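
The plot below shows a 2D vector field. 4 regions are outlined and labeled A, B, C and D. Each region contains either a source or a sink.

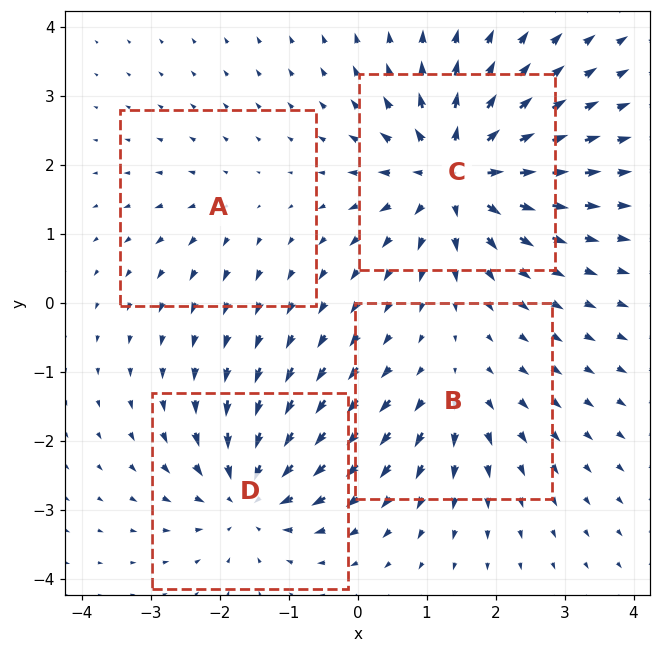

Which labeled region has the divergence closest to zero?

Divergence at each region's feature centre — A: about +2, B: about +4, C: about +8, D: about -6. Region A is closest to zero.

A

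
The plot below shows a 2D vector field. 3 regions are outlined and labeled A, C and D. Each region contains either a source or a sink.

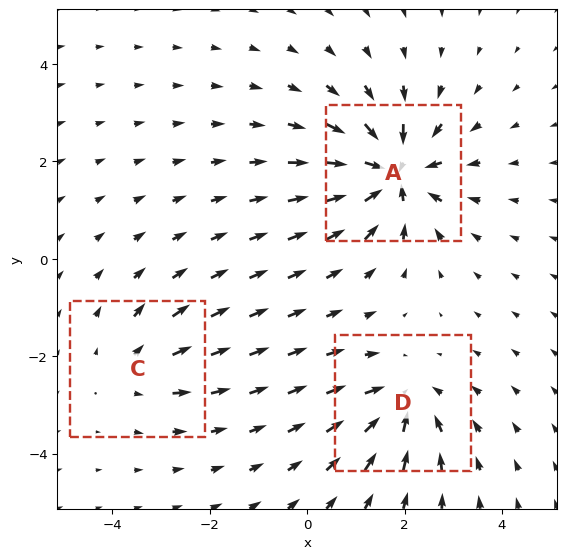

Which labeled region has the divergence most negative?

Divergence at each region's feature centre — A: about -6, C: about +2, D: about -4. Region A is most negative.

A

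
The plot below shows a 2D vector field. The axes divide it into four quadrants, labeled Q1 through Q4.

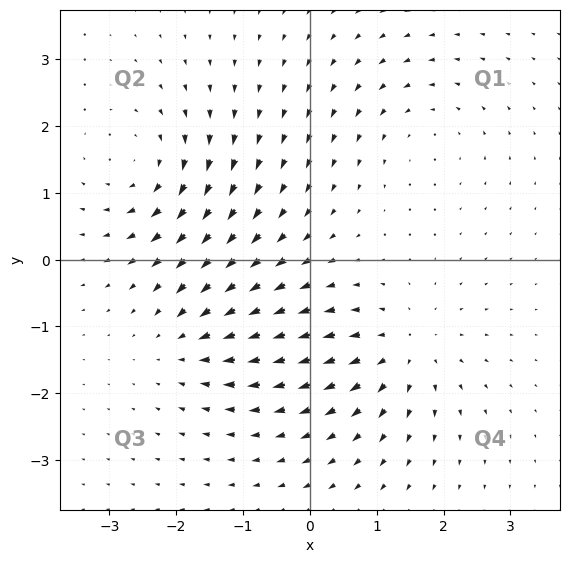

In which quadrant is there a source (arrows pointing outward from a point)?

The source sits at approximately (1.4, -1.3), which lies in quadrant Q4. The divergence there is about +4, positive as expected for a source.

Q4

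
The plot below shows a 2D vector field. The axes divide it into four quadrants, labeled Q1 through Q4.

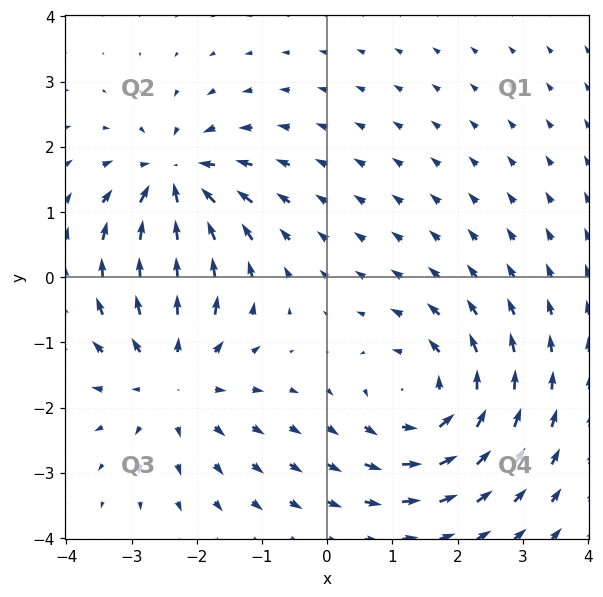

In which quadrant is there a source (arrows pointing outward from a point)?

Q3

The source sits at approximately (-2.4, -1.5), which lies in quadrant Q3. The divergence there is about +3, positive as expected for a source.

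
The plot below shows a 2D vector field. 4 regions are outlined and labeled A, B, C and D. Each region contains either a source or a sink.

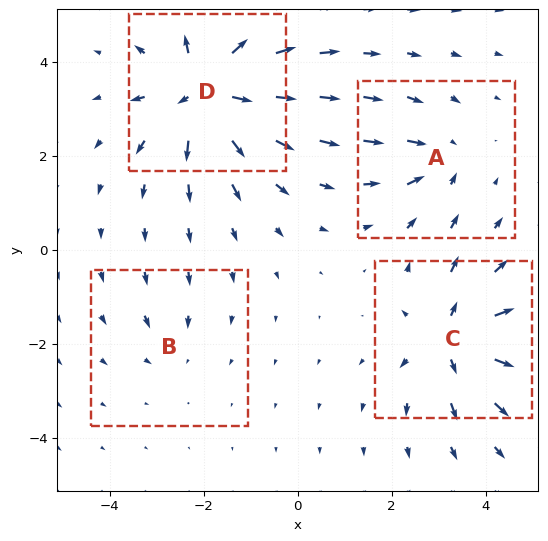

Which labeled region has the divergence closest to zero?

Divergence at each region's feature centre — A: about -4, B: about -2, C: about +6, D: about +8. Region B is closest to zero.

B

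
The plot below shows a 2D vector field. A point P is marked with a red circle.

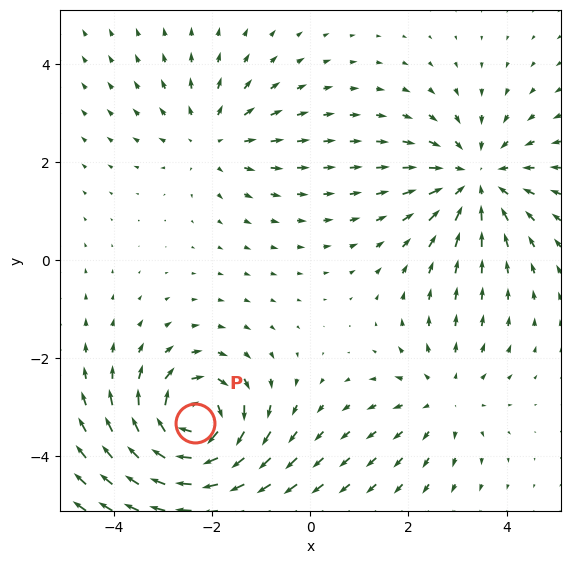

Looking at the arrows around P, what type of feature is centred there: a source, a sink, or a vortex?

vortex

At P (-2.4, -3.3) the arrows circulate clockwise. Divergence ≈0, curl about -7 — near-zero divergence with nonzero curl is a vortex.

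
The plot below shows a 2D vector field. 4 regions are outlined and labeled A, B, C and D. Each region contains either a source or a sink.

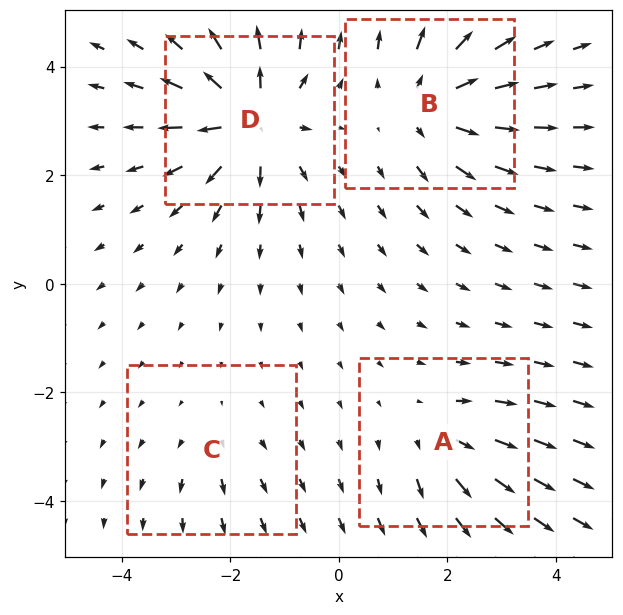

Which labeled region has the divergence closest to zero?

Divergence at each region's feature centre — A: about +4, B: about +7, C: about +2, D: about +8. Region C is closest to zero.

C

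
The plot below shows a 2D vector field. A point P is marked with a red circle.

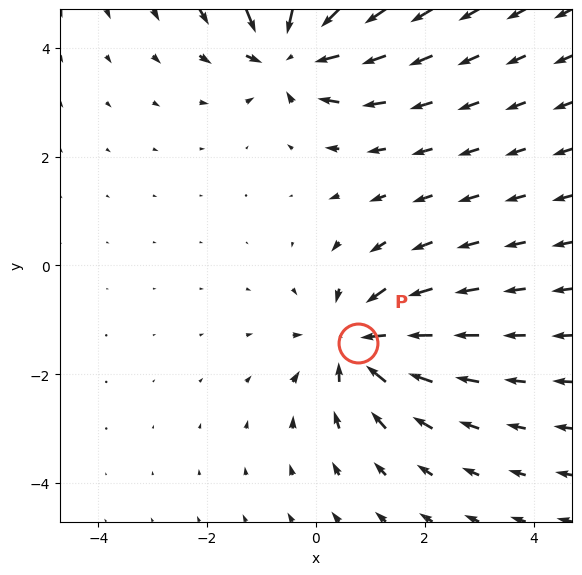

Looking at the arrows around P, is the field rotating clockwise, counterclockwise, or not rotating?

not rotating

Near P at (0.8, -1.4) the arrows show no circulation. The curl there is ≈0.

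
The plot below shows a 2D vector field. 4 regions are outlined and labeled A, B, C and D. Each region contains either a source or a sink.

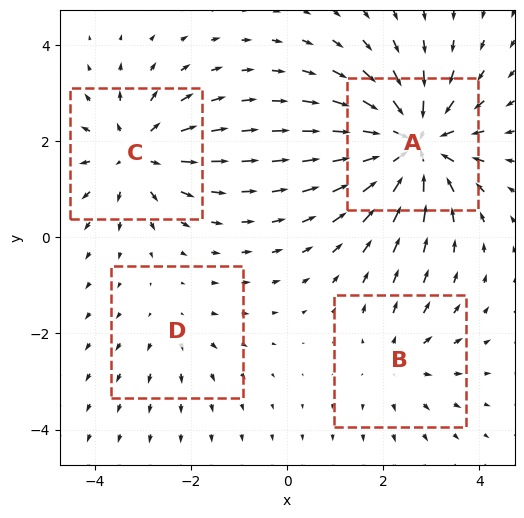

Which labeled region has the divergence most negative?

Divergence at each region's feature centre — A: about -7, B: about +3, C: about +5, D: about +2. Region A is most negative.

A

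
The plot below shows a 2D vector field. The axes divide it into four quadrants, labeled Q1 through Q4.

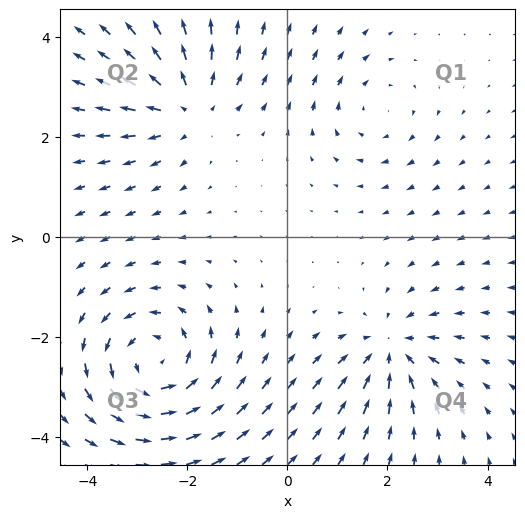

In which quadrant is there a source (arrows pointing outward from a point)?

Q2

The source sits at approximately (-2.0, 2.6), which lies in quadrant Q2. The divergence there is about +4, positive as expected for a source.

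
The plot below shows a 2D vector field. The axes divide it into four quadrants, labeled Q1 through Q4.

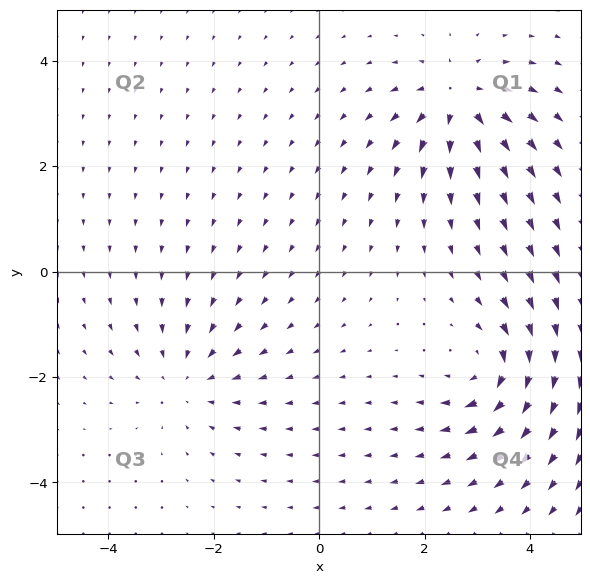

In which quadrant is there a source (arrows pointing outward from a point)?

Q1

The source sits at approximately (2.7, 3.2), which lies in quadrant Q1. The divergence there is about +6, positive as expected for a source.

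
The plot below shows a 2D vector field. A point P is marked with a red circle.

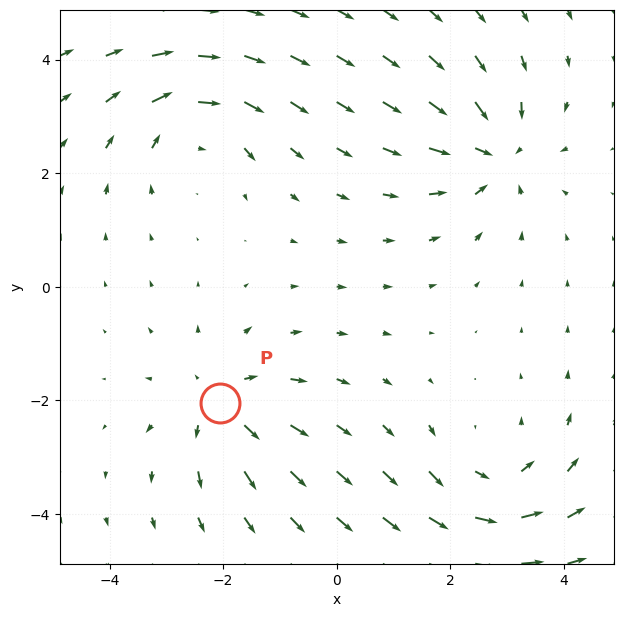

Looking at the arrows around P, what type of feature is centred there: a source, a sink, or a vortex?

source

At P (-2.1, -2.0) the arrows spread outward. Divergence about +3, curl ≈0 — positive divergence with near-zero curl is a source.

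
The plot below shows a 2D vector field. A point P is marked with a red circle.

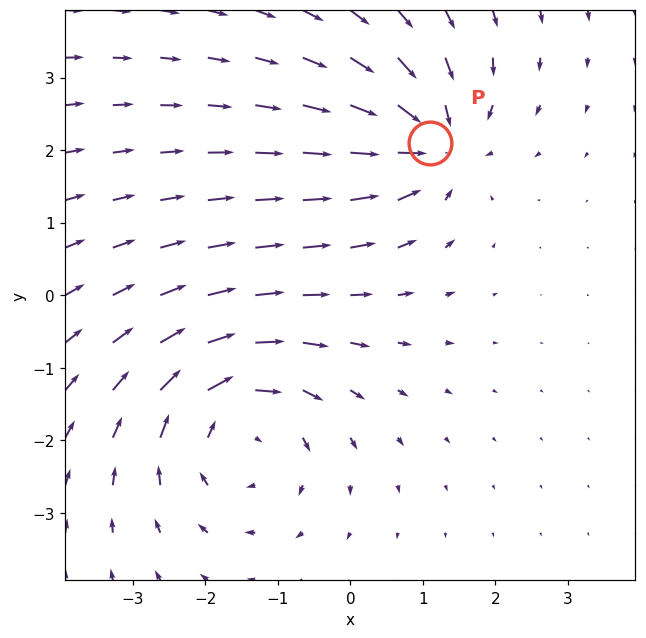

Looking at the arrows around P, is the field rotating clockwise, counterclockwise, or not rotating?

Near P at (1.1, 2.1) the arrows show no circulation. The curl there is ≈0.

not rotating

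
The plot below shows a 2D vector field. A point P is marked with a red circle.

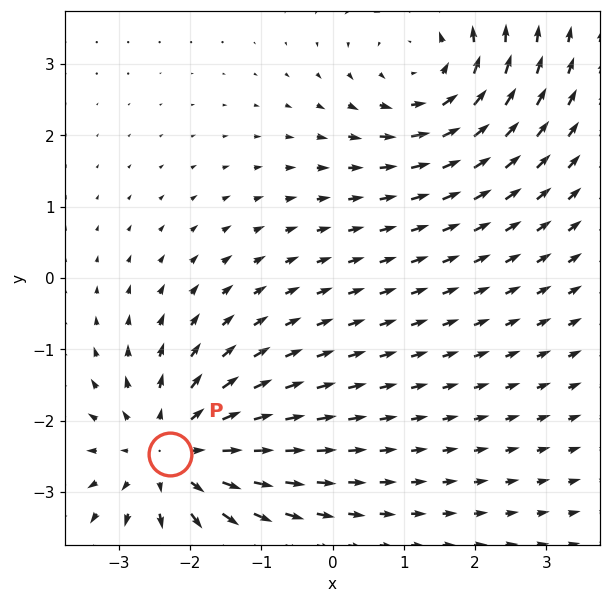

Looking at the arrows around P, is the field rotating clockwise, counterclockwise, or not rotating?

not rotating

Near P at (-2.3, -2.5) the arrows show no circulation. The curl there is ≈0.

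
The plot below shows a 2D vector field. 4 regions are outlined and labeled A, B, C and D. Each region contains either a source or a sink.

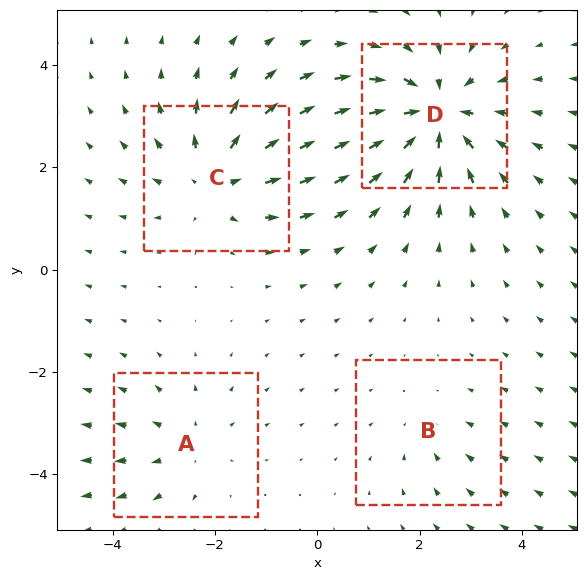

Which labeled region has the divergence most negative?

D

Divergence at each region's feature centre — A: about +3, B: about -2, C: about +5, D: about -6. Region D is most negative.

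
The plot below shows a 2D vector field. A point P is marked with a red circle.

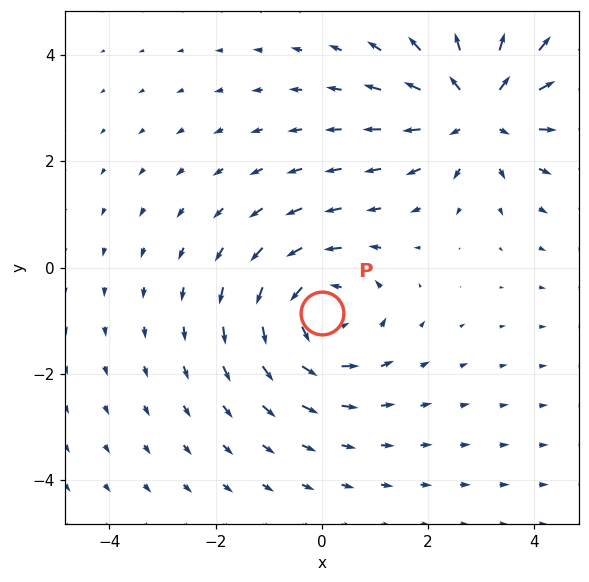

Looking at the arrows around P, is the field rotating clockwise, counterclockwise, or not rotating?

counterclockwise

Near P at (-0.0, -0.9) the arrows circulate counterclockwise. The curl (z-component) there is about +4; positive curl means counterclockwise rotation.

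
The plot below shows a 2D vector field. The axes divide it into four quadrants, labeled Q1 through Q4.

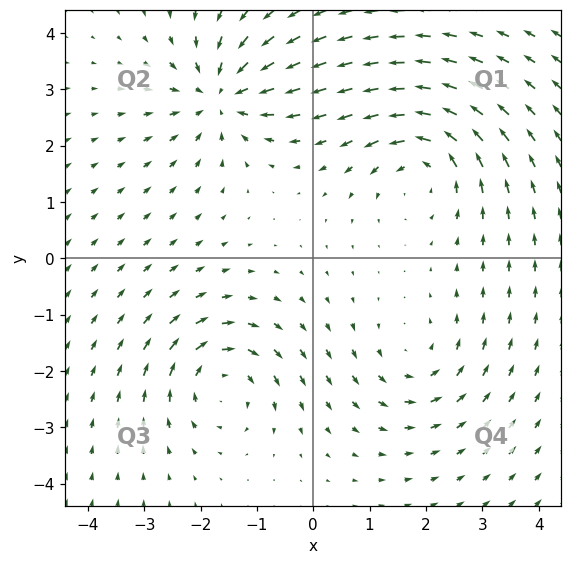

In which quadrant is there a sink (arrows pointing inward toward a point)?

Q2

The sink sits at approximately (-1.6, 2.9), which lies in quadrant Q2. The divergence there is about -6, negative as expected for a sink.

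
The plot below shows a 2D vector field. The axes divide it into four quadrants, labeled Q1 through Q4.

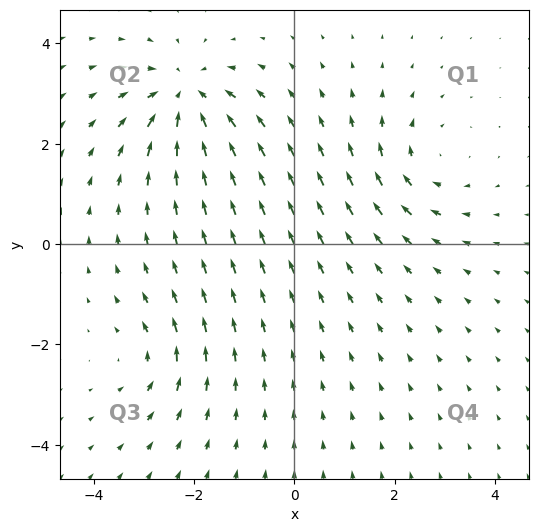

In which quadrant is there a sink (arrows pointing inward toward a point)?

Q2

The sink sits at approximately (-2.2, 2.9), which lies in quadrant Q2. The divergence there is about -5, negative as expected for a sink.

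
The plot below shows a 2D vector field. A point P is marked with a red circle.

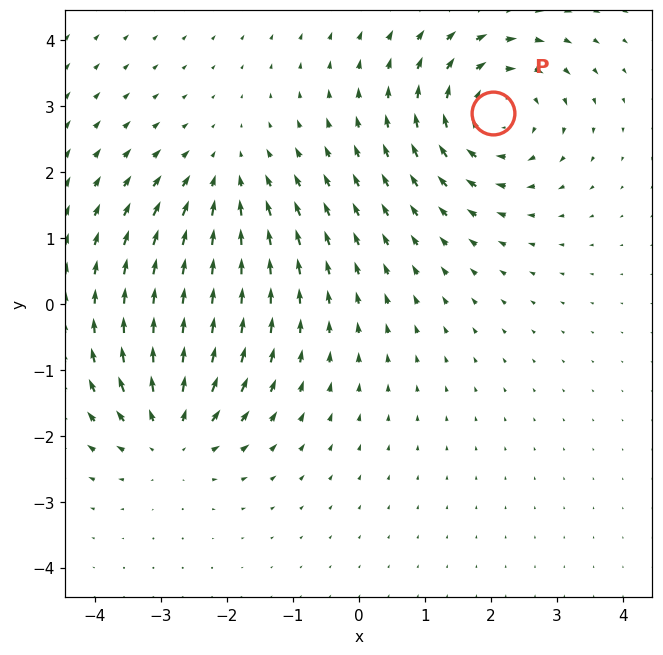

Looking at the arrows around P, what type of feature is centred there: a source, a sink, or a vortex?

At P (2.0, 2.9) the arrows circulate clockwise. Divergence ≈0, curl about -4 — near-zero divergence with nonzero curl is a vortex.

vortex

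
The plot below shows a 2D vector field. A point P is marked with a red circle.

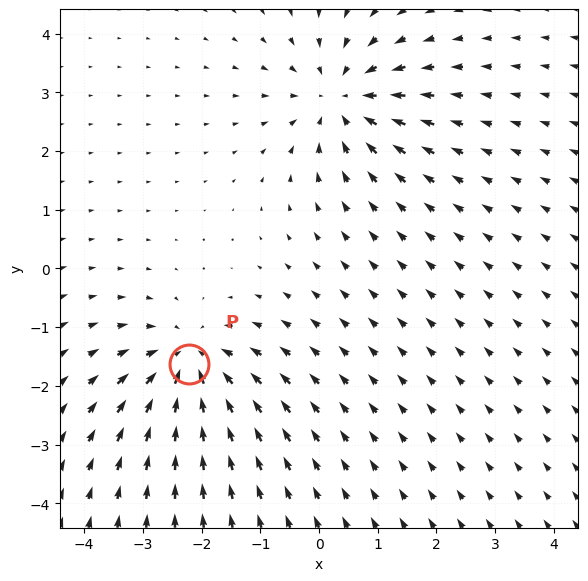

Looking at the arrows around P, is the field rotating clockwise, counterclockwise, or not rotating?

Near P at (-2.2, -1.6) the arrows show no circulation. The curl there is ≈0.

not rotating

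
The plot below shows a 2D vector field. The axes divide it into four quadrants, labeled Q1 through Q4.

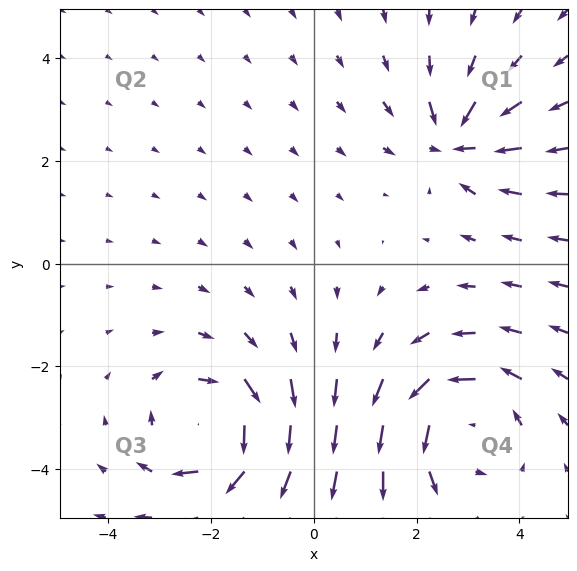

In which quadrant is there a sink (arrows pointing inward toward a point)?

The sink sits at approximately (2.8, 2.4), which lies in quadrant Q1. The divergence there is about -4, negative as expected for a sink.

Q1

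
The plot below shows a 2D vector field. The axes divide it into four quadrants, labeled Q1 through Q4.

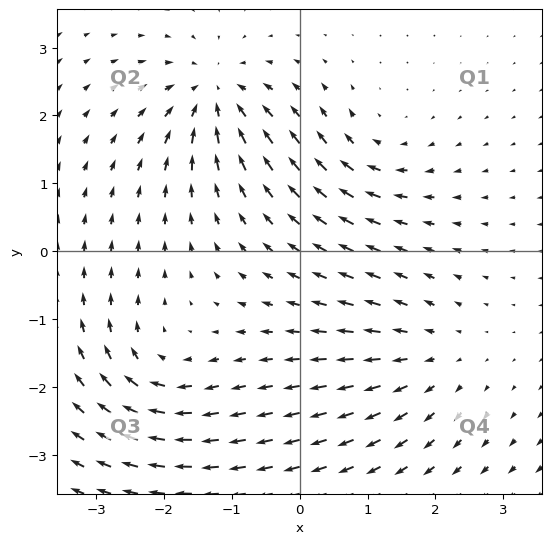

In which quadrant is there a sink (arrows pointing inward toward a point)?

Q2

The sink sits at approximately (-1.3, 2.3), which lies in quadrant Q2. The divergence there is about -7, negative as expected for a sink.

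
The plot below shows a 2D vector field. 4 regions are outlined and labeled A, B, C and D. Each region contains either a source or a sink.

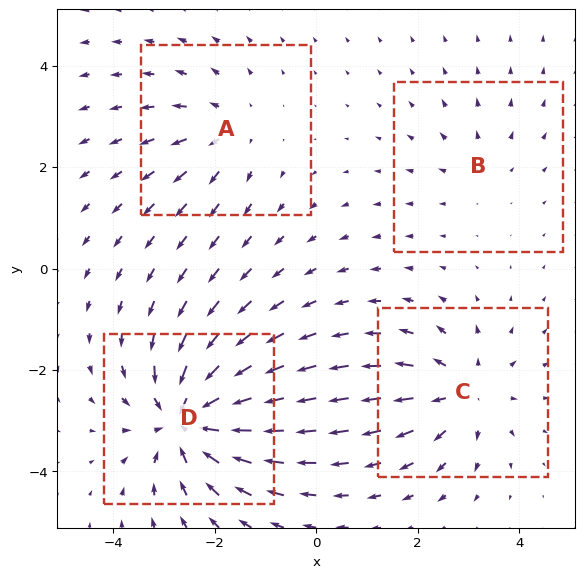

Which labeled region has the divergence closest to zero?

Divergence at each region's feature centre — A: about +3, B: about +2, C: about +5, D: about -7. Region B is closest to zero.

B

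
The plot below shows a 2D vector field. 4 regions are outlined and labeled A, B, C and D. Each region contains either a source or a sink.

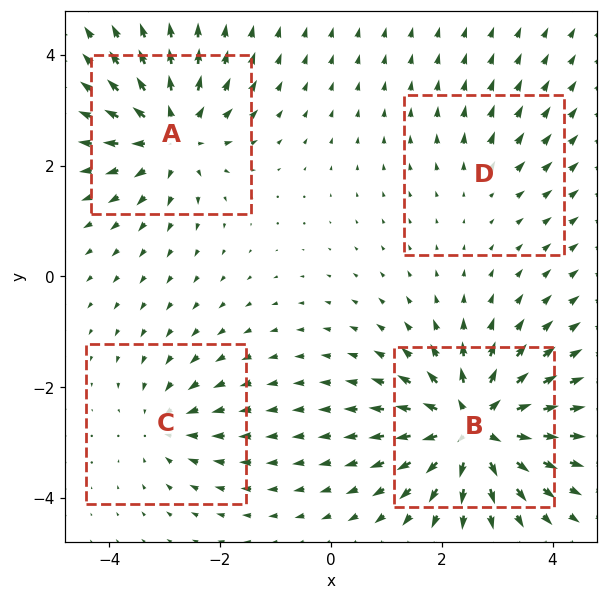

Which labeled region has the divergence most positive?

Divergence at each region's feature centre — A: about +6, B: about +8, C: about -4, D: about +2. Region B is most positive.

B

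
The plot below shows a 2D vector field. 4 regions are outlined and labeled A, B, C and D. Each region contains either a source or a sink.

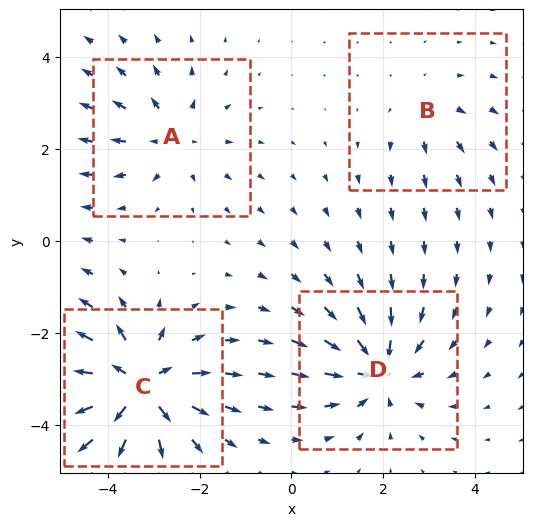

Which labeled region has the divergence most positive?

Divergence at each region's feature centre — A: about +4, B: about +2, C: about +7, D: about -5. Region C is most positive.

C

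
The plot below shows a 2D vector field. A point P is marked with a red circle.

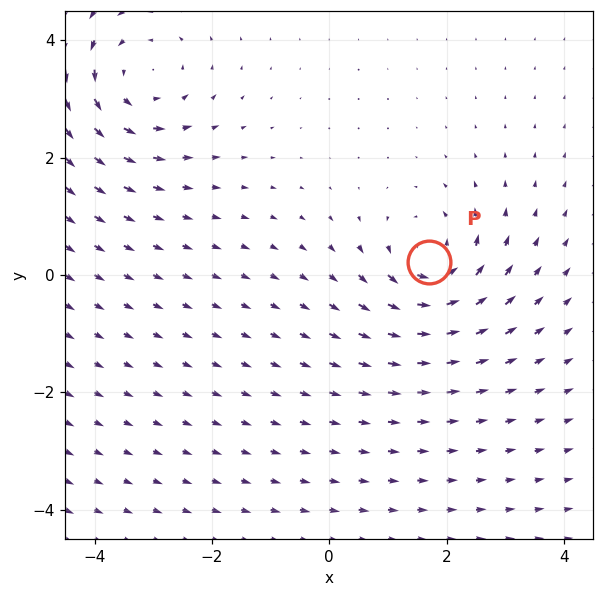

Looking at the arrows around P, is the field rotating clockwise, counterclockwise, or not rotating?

Near P at (1.7, 0.2) the arrows circulate counterclockwise. The curl (z-component) there is about +5; positive curl means counterclockwise rotation.

counterclockwise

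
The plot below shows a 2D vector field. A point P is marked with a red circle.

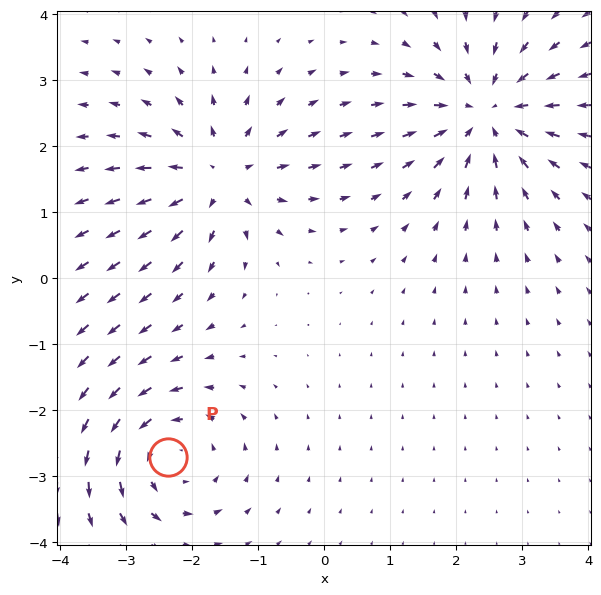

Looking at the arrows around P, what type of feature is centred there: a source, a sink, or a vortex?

At P (-2.4, -2.7) the arrows circulate counterclockwise. Divergence ≈0, curl about +4 — near-zero divergence with nonzero curl is a vortex.

vortex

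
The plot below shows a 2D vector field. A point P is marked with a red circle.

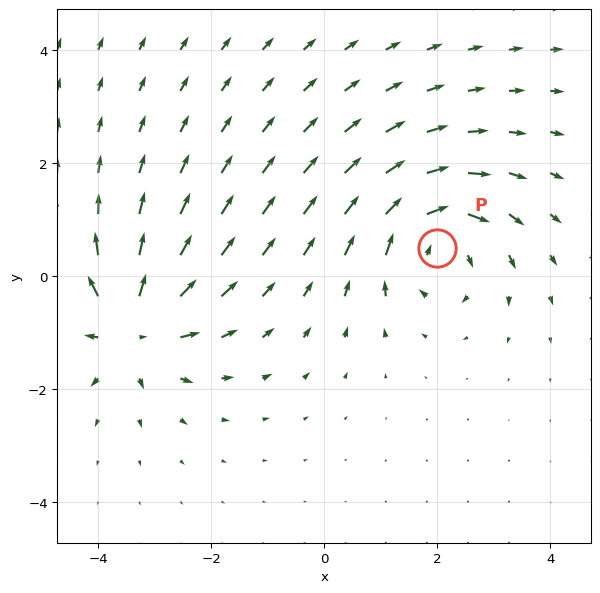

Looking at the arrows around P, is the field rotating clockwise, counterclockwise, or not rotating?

clockwise

Near P at (2.0, 0.5) the arrows circulate clockwise. The curl (z-component) there is about -6; negative curl means clockwise rotation.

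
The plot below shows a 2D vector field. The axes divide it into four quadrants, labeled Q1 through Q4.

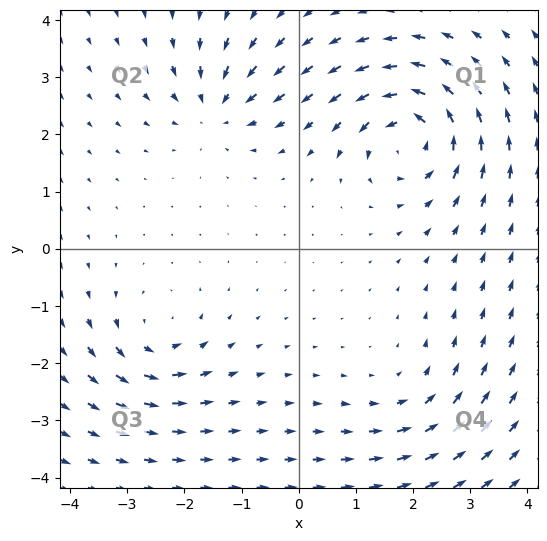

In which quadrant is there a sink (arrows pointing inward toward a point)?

Q2

The sink sits at approximately (-1.4, 2.5), which lies in quadrant Q2. The divergence there is about -4, negative as expected for a sink.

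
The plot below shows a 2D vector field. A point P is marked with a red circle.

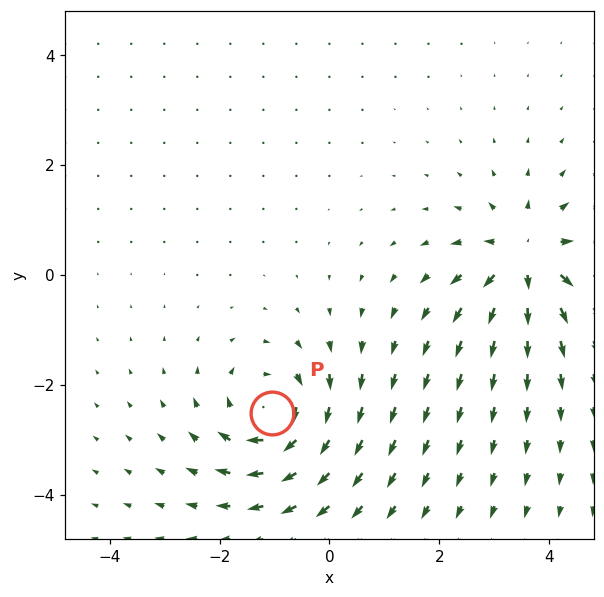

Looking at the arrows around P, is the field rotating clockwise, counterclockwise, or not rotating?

Near P at (-1.0, -2.5) the arrows circulate clockwise. The curl (z-component) there is about -6; negative curl means clockwise rotation.

clockwise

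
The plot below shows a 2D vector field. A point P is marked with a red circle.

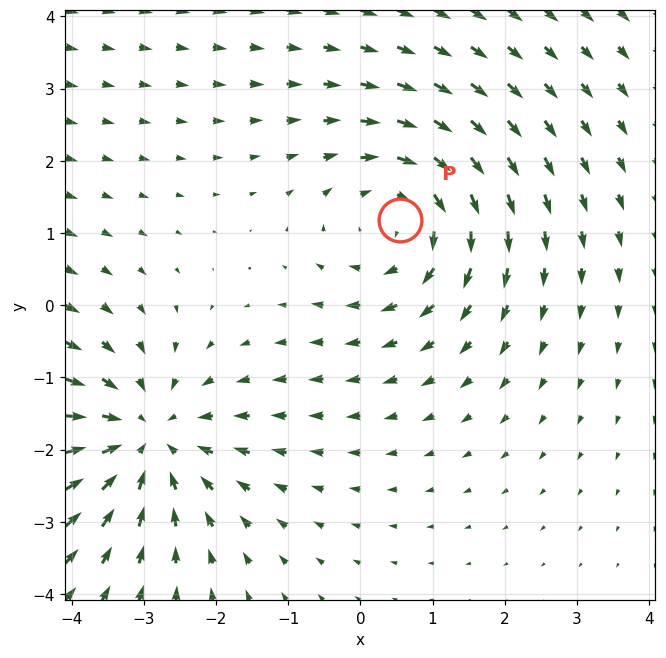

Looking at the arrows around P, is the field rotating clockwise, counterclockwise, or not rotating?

Near P at (0.6, 1.2) the arrows circulate clockwise. The curl (z-component) there is about -3; negative curl means clockwise rotation.

clockwise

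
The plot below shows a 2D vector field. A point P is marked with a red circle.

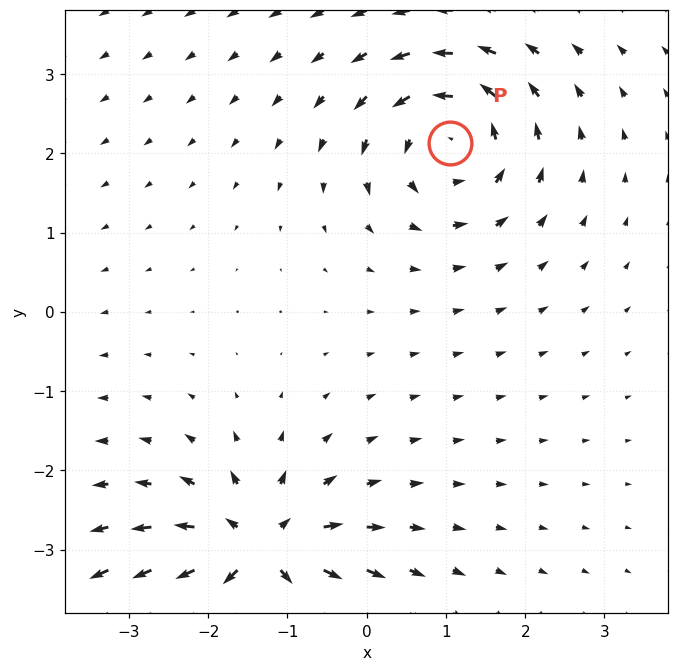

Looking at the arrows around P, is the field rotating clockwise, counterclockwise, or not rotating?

counterclockwise

Near P at (1.1, 2.1) the arrows circulate counterclockwise. The curl (z-component) there is about +3; positive curl means counterclockwise rotation.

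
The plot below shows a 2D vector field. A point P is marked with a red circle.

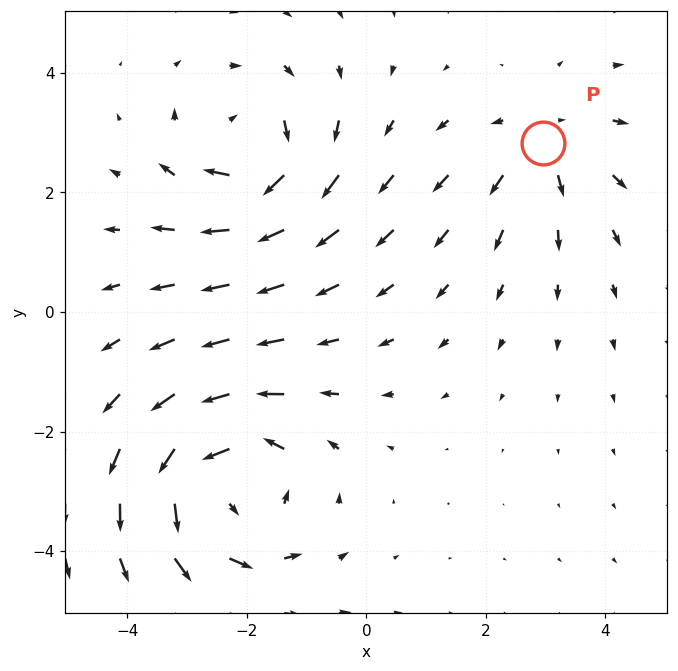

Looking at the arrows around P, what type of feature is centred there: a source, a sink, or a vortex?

At P (3.0, 2.8) the arrows spread outward. Divergence about +3, curl ≈0 — positive divergence with near-zero curl is a source.

source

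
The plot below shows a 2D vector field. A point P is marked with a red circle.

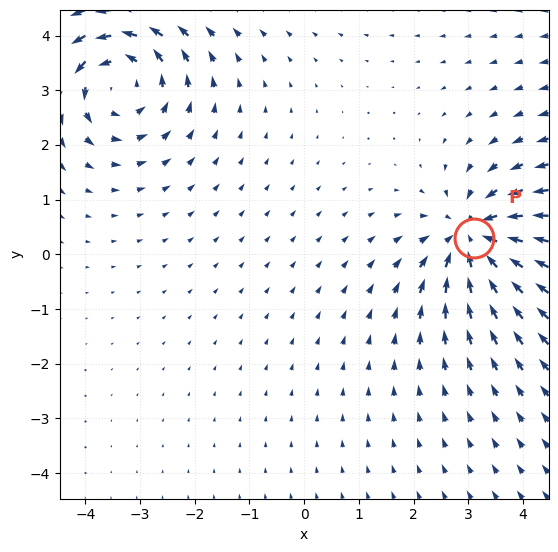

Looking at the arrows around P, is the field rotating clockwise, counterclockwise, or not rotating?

not rotating

Near P at (3.1, 0.3) the arrows show no circulation. The curl there is ≈0.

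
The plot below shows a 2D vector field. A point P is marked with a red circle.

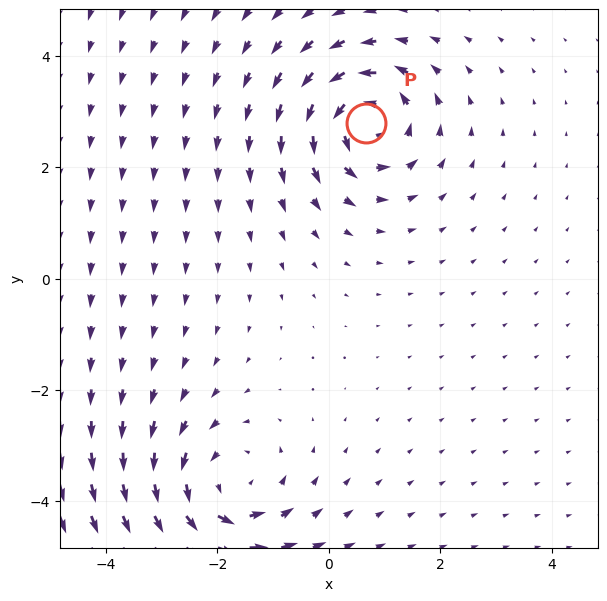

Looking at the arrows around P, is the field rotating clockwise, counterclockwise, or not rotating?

Near P at (0.7, 2.8) the arrows circulate counterclockwise. The curl (z-component) there is about +5; positive curl means counterclockwise rotation.

counterclockwise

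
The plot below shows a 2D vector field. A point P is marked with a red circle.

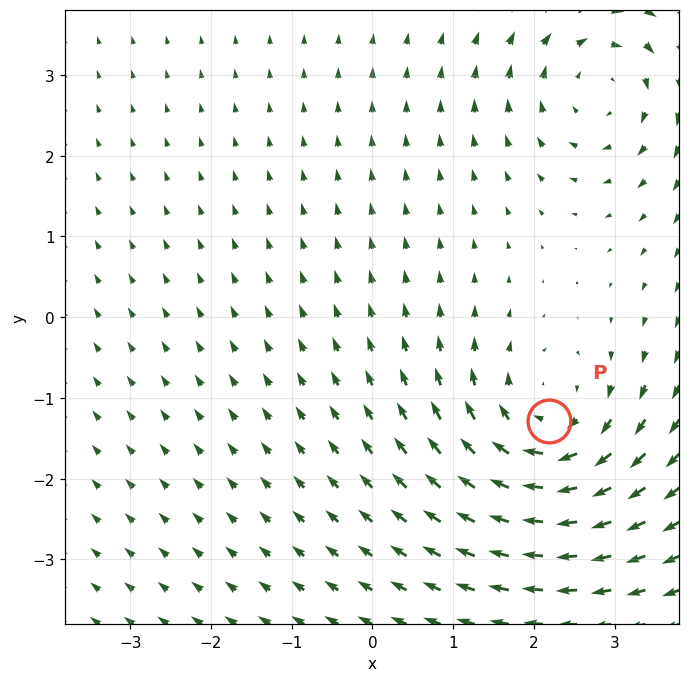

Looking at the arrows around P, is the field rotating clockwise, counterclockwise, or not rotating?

Near P at (2.2, -1.3) the arrows circulate clockwise. The curl (z-component) there is about -5; negative curl means clockwise rotation.

clockwise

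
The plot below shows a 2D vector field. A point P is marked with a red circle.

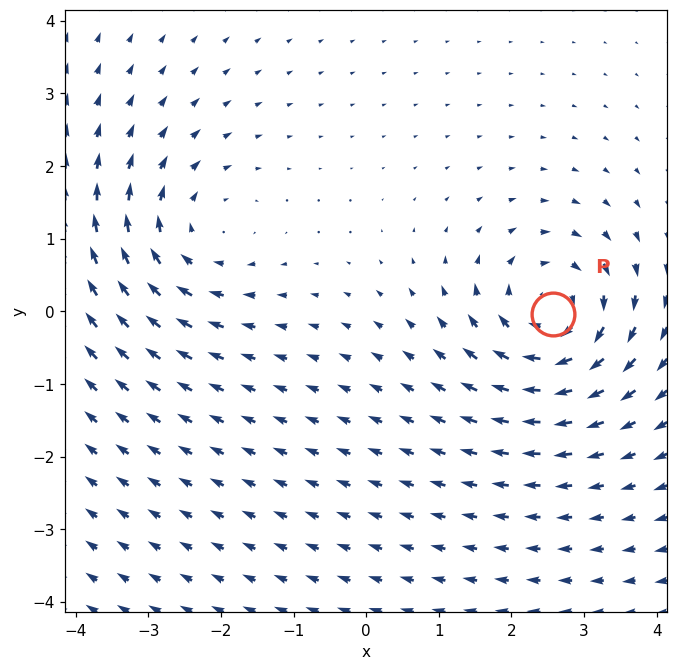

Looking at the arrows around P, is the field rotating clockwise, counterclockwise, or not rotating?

Near P at (2.6, -0.0) the arrows circulate clockwise. The curl (z-component) there is about -6; negative curl means clockwise rotation.

clockwise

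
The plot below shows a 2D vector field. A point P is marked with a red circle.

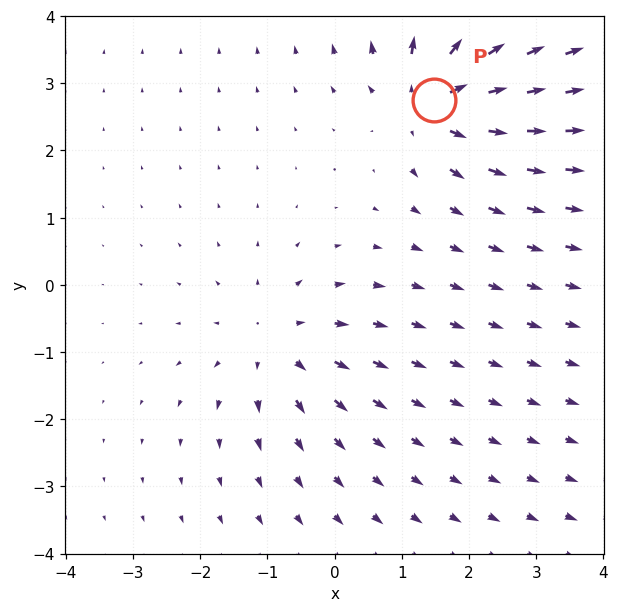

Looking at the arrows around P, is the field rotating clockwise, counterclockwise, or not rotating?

Near P at (1.5, 2.7) the arrows show no circulation. The curl there is ≈0.

not rotating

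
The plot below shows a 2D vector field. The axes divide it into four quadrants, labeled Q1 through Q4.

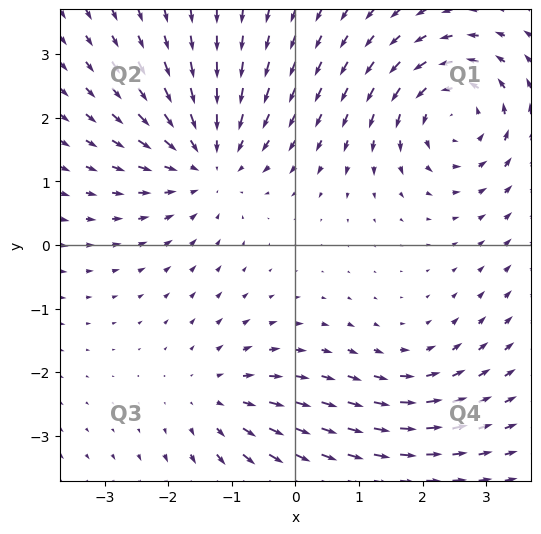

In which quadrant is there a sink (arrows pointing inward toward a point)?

The sink sits at approximately (-1.4, 1.3), which lies in quadrant Q2. The divergence there is about -4, negative as expected for a sink.

Q2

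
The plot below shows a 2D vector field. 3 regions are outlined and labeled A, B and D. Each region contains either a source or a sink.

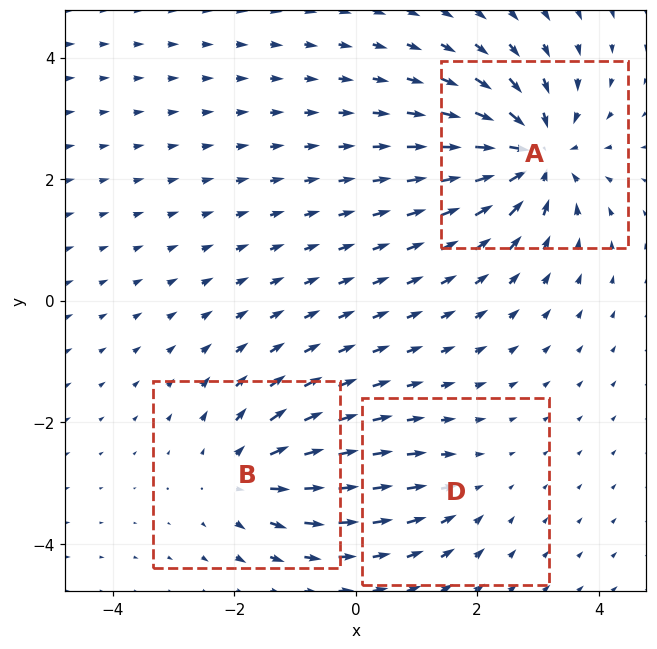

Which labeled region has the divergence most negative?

A

Divergence at each region's feature centre — A: about -5, B: about +3, D: about -2. Region A is most negative.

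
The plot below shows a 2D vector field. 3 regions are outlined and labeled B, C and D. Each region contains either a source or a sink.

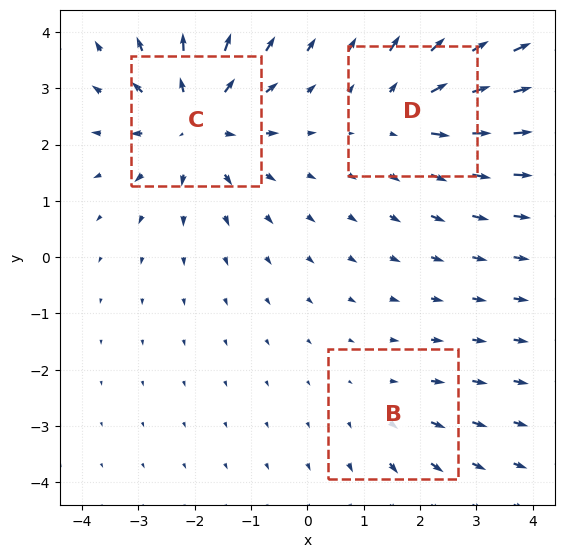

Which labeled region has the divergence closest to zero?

Divergence at each region's feature centre — B: about +2, C: about +4, D: about +3. Region B is closest to zero.

B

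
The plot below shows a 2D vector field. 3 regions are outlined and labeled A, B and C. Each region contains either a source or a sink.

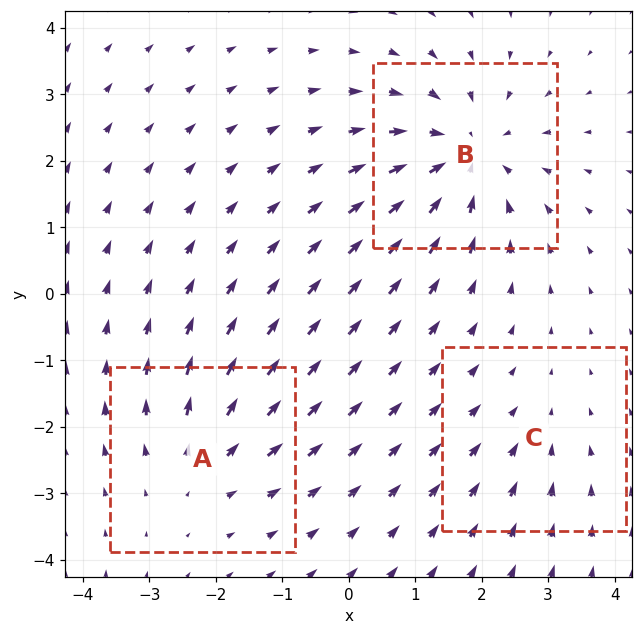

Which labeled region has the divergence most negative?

Divergence at each region's feature centre — A: about +3, B: about -5, C: about -2. Region B is most negative.

B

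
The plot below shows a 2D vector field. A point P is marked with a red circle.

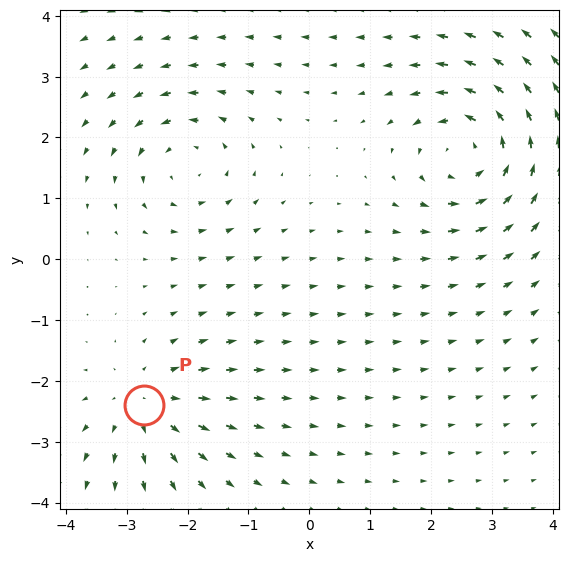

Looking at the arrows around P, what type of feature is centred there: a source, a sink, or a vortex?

source

At P (-2.7, -2.4) the arrows spread outward. Divergence about +4, curl ≈0 — positive divergence with near-zero curl is a source.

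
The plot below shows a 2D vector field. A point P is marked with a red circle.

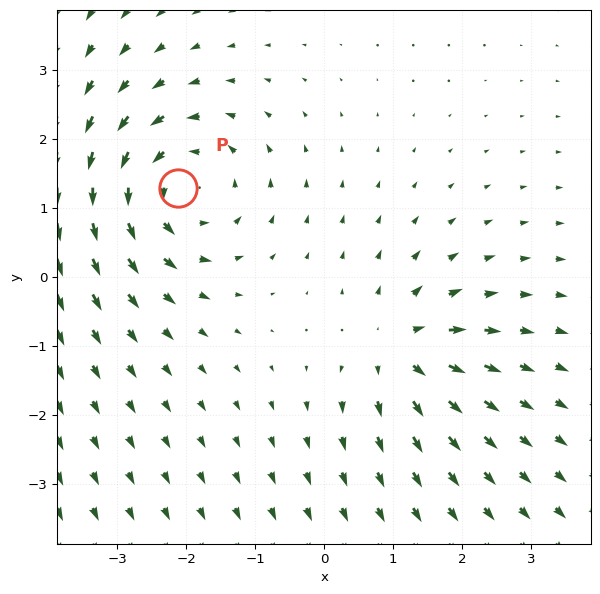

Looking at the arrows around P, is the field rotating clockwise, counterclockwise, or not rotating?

counterclockwise

Near P at (-2.1, 1.3) the arrows circulate counterclockwise. The curl (z-component) there is about +4; positive curl means counterclockwise rotation.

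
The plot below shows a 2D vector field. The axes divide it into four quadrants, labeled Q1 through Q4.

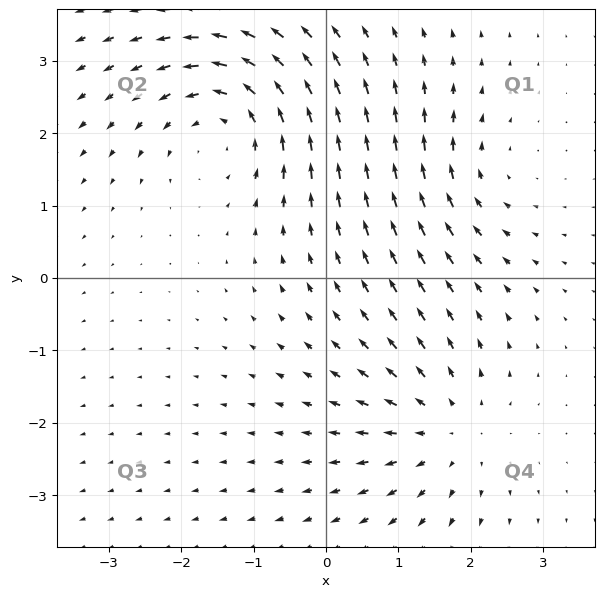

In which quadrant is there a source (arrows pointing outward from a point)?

Q4

The source sits at approximately (1.7, -2.1), which lies in quadrant Q4. The divergence there is about +3, positive as expected for a source.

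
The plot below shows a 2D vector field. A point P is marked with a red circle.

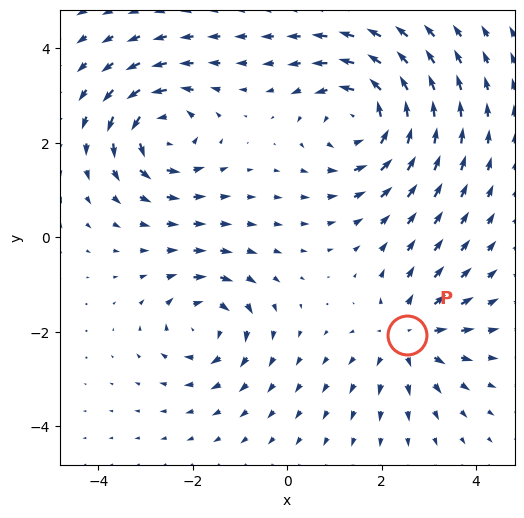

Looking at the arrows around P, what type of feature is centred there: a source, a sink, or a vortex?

source

At P (2.5, -2.1) the arrows spread outward. Divergence about +4, curl ≈0 — positive divergence with near-zero curl is a source.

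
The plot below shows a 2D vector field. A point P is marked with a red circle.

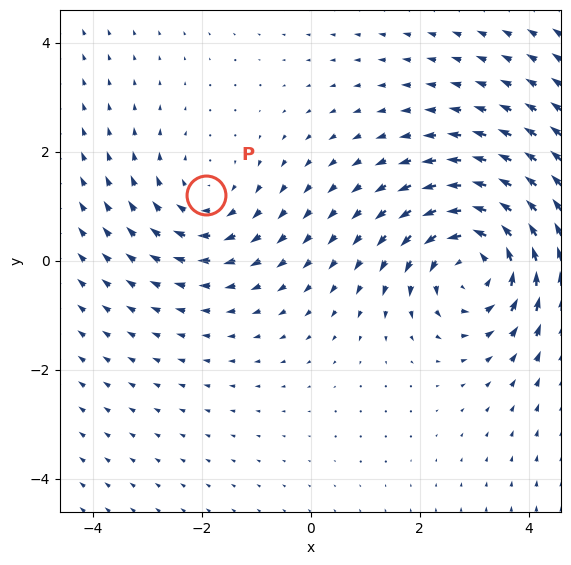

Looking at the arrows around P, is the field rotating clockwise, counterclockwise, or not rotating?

Near P at (-1.9, 1.2) the arrows circulate clockwise. The curl (z-component) there is about -2; negative curl means clockwise rotation.

clockwise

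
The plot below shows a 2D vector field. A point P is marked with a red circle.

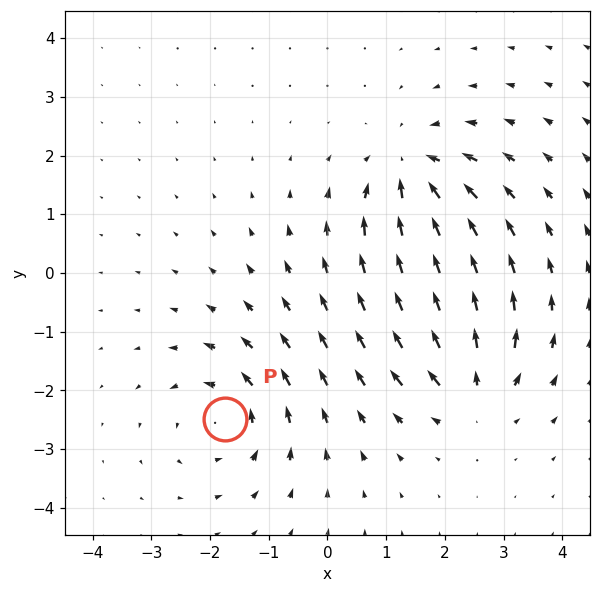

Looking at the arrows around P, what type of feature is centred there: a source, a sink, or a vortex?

vortex

At P (-1.7, -2.5) the arrows circulate counterclockwise. Divergence ≈0, curl about +4 — near-zero divergence with nonzero curl is a vortex.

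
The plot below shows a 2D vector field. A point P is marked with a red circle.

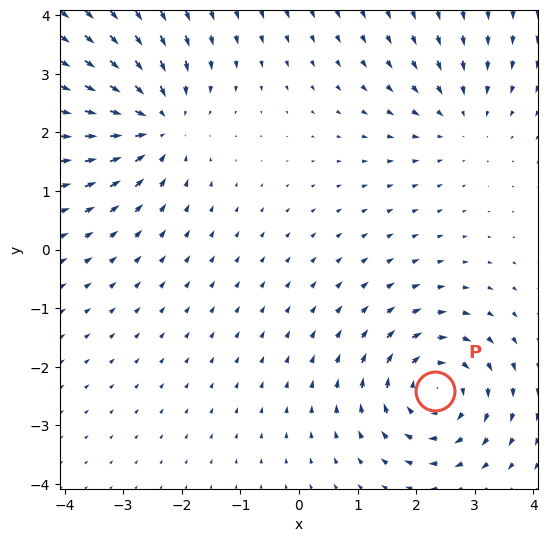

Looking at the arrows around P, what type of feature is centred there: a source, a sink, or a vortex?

At P (2.3, -2.4) the arrows circulate clockwise. Divergence ≈0, curl about -5 — near-zero divergence with nonzero curl is a vortex.

vortex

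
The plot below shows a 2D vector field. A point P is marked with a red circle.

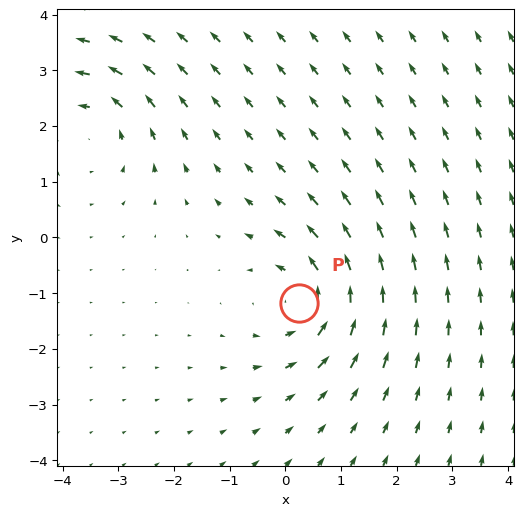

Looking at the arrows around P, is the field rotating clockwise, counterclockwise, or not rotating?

Near P at (0.2, -1.2) the arrows circulate counterclockwise. The curl (z-component) there is about +4; positive curl means counterclockwise rotation.

counterclockwise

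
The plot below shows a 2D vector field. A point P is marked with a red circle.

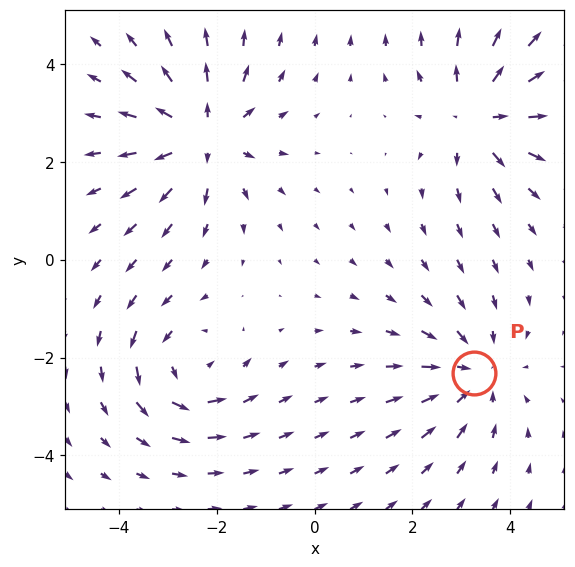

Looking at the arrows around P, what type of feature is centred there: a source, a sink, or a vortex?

sink

At P (3.3, -2.3) the arrows converge inward. Divergence about -3, curl ≈0 — negative divergence with near-zero curl is a sink.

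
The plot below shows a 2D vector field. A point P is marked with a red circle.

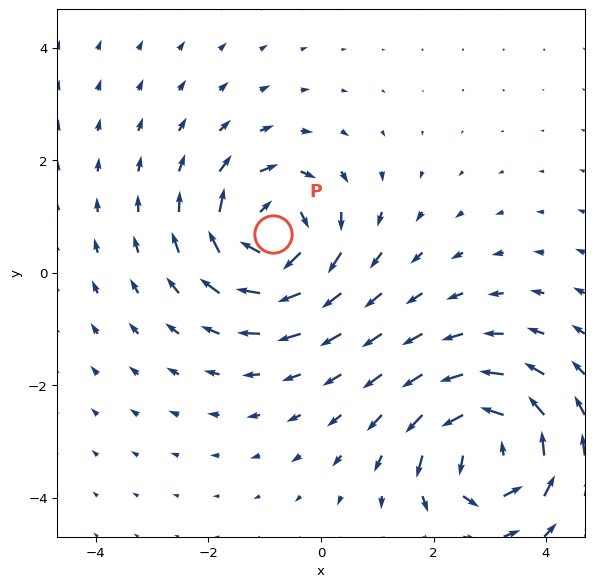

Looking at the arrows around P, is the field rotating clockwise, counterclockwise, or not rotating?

clockwise

Near P at (-0.9, 0.7) the arrows circulate clockwise. The curl (z-component) there is about -5; negative curl means clockwise rotation.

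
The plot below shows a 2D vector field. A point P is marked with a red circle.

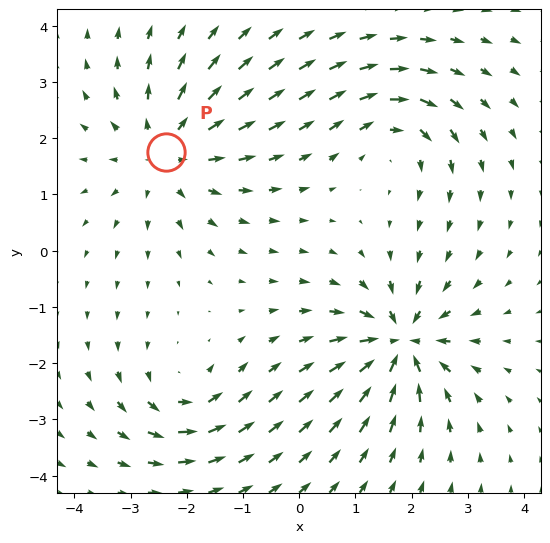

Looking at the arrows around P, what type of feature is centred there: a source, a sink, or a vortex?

source

At P (-2.4, 1.7) the arrows spread outward. Divergence about +4, curl ≈0 — positive divergence with near-zero curl is a source.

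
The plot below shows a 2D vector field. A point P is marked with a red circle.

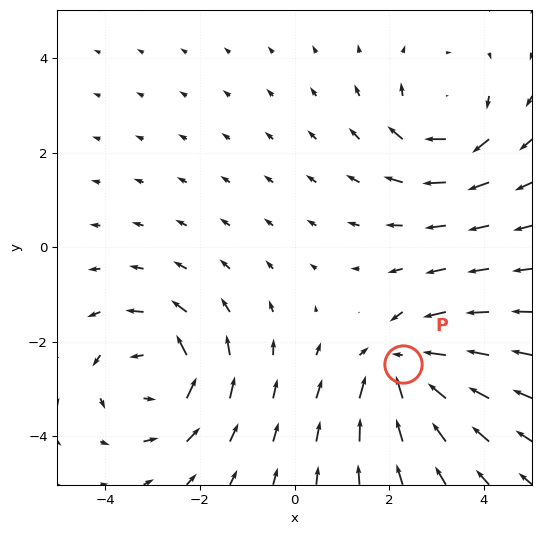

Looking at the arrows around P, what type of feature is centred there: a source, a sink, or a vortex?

At P (2.3, -2.5) the arrows converge inward. Divergence about -7, curl ≈0 — negative divergence with near-zero curl is a sink.

sink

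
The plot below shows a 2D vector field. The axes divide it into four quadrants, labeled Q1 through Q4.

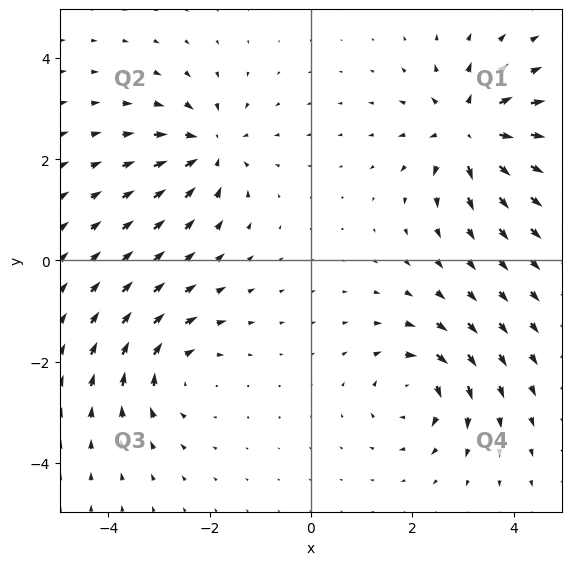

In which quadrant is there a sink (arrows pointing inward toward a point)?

The sink sits at approximately (-2.0, 2.2), which lies in quadrant Q2. The divergence there is about -5, negative as expected for a sink.

Q2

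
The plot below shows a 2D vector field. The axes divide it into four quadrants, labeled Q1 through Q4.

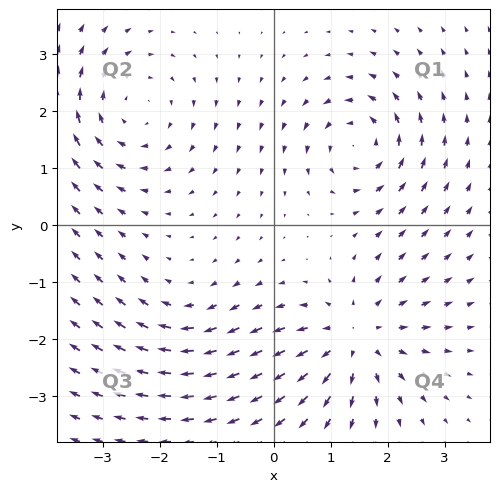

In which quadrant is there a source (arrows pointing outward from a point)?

Q4

The source sits at approximately (1.4, -2.0), which lies in quadrant Q4. The divergence there is about +5, positive as expected for a source.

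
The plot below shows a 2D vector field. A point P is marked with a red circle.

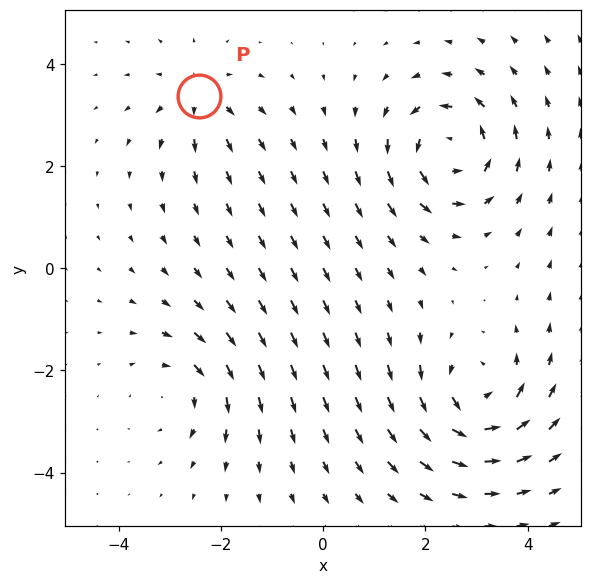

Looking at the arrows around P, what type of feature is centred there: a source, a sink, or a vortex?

source

At P (-2.4, 3.4) the arrows spread outward. Divergence about +4, curl ≈0 — positive divergence with near-zero curl is a source.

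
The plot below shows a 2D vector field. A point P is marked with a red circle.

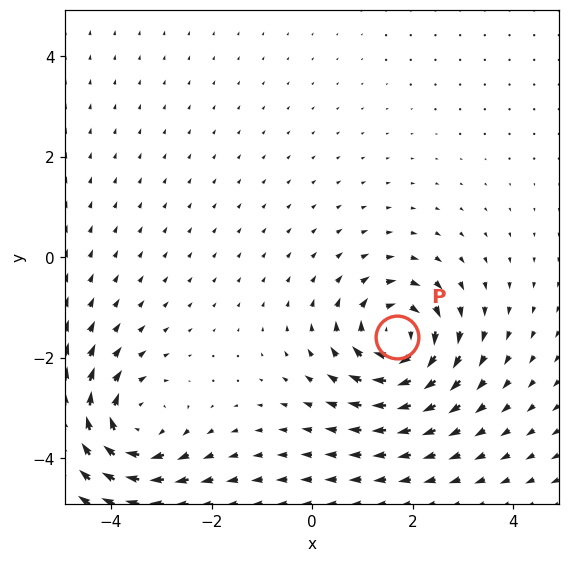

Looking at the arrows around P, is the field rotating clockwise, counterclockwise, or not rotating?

clockwise

Near P at (1.7, -1.6) the arrows circulate clockwise. The curl (z-component) there is about -4; negative curl means clockwise rotation.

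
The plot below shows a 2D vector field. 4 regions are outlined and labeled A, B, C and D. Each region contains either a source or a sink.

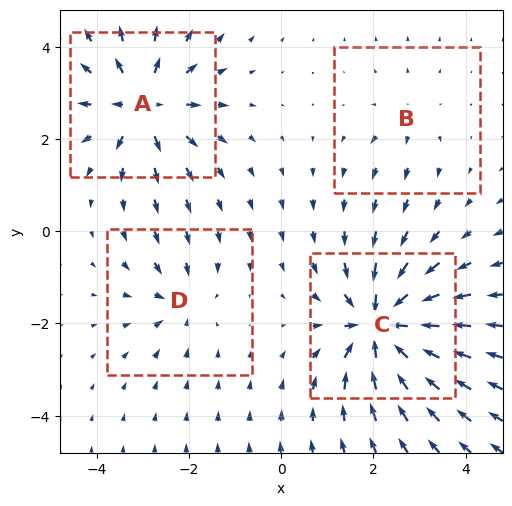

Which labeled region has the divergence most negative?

C

Divergence at each region's feature centre — A: about +6, B: about +3, C: about -8, D: about -4. Region C is most negative.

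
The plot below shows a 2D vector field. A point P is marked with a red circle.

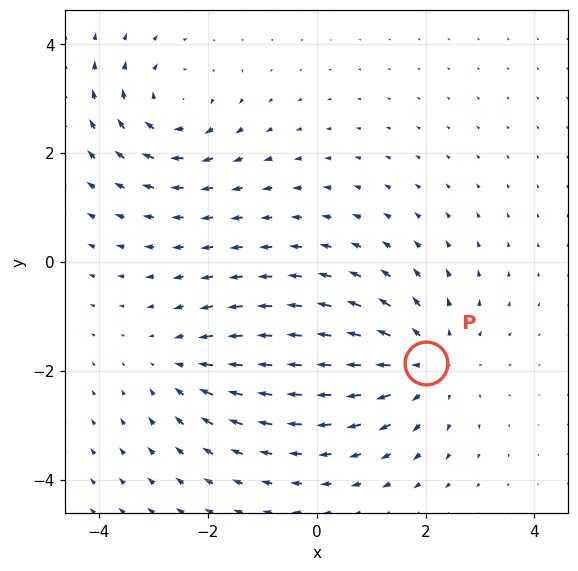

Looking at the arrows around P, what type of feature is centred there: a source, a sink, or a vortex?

source

At P (2.0, -1.9) the arrows spread outward. Divergence about +4, curl ≈0 — positive divergence with near-zero curl is a source.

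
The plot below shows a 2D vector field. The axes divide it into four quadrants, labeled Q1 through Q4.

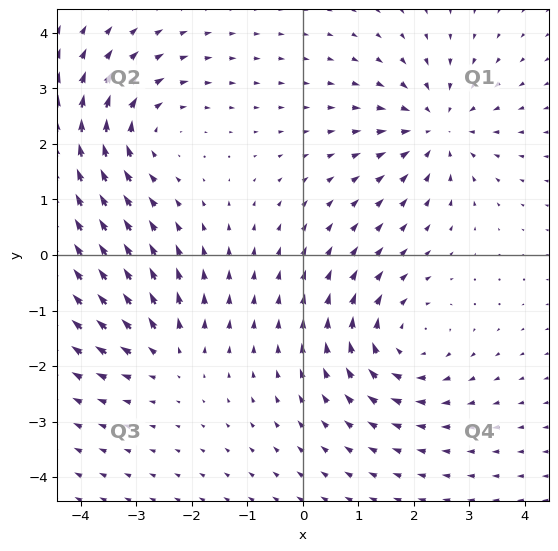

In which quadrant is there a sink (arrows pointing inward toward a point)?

Q1

The sink sits at approximately (2.4, 2.3), which lies in quadrant Q1. The divergence there is about -5, negative as expected for a sink.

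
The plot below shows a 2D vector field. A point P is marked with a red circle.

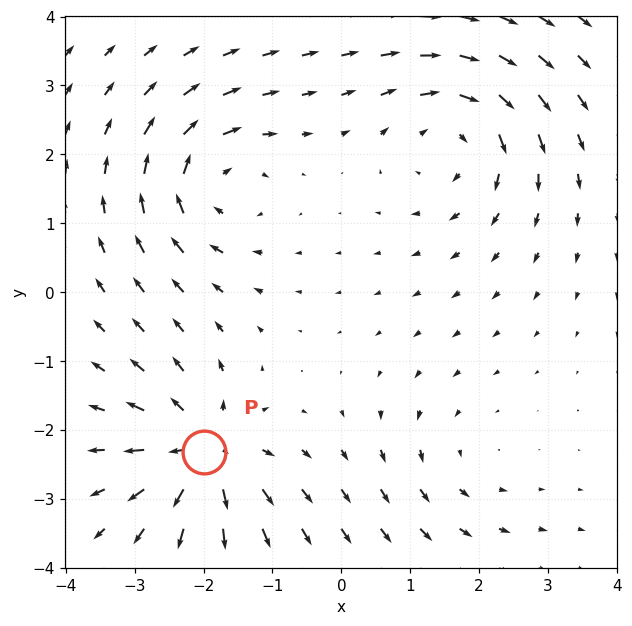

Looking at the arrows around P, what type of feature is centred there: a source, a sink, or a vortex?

source

At P (-2.0, -2.3) the arrows spread outward. Divergence about +6, curl ≈0 — positive divergence with near-zero curl is a source.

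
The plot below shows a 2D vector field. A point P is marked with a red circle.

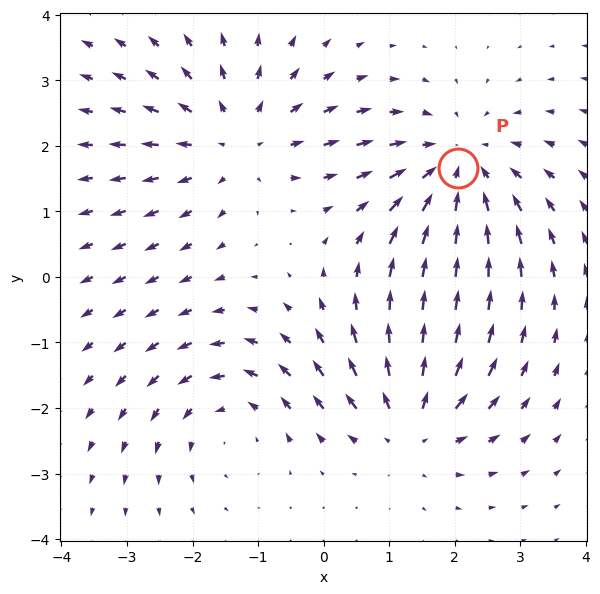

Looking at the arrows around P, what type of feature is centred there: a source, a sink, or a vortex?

At P (2.1, 1.7) the arrows converge inward. Divergence about -4, curl ≈0 — negative divergence with near-zero curl is a sink.

sink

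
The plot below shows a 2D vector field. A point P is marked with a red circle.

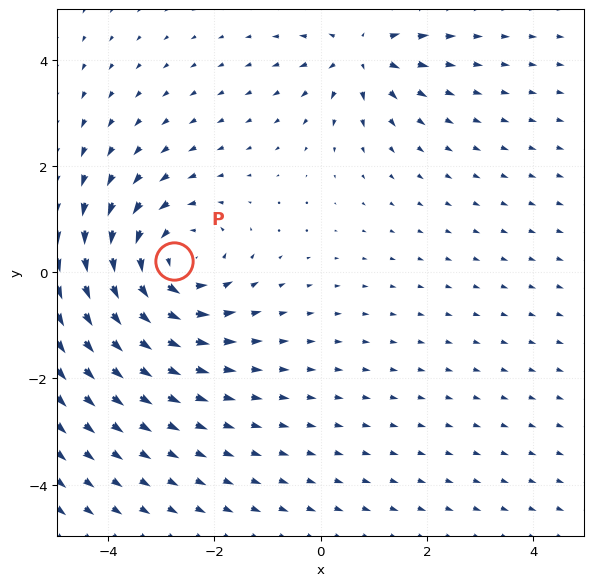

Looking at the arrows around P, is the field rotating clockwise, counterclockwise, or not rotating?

counterclockwise

Near P at (-2.8, 0.2) the arrows circulate counterclockwise. The curl (z-component) there is about +4; positive curl means counterclockwise rotation.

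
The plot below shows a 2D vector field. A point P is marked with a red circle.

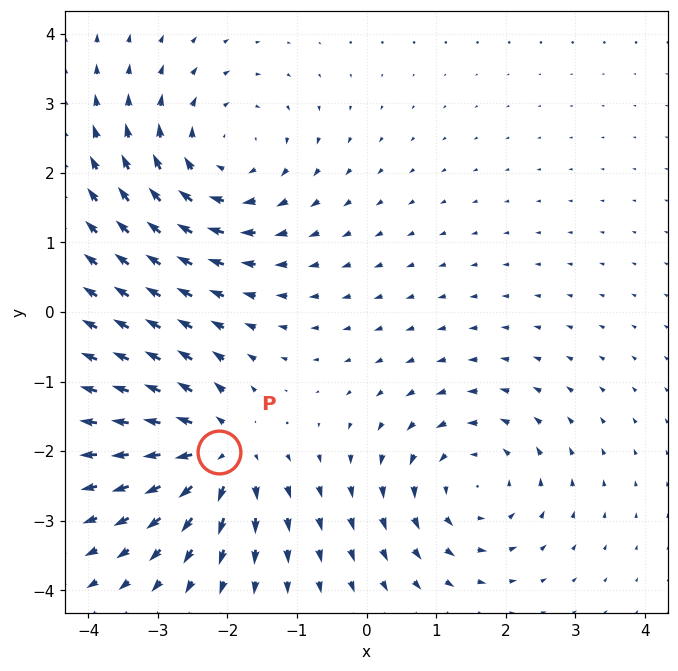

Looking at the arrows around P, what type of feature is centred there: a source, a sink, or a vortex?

source

At P (-2.1, -2.0) the arrows spread outward. Divergence about +5, curl ≈0 — positive divergence with near-zero curl is a source.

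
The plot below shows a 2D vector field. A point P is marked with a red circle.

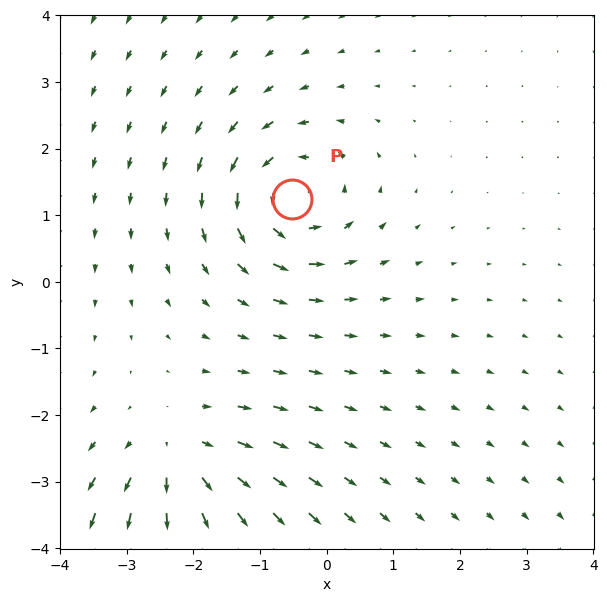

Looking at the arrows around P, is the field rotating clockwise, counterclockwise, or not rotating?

counterclockwise

Near P at (-0.5, 1.2) the arrows circulate counterclockwise. The curl (z-component) there is about +5; positive curl means counterclockwise rotation.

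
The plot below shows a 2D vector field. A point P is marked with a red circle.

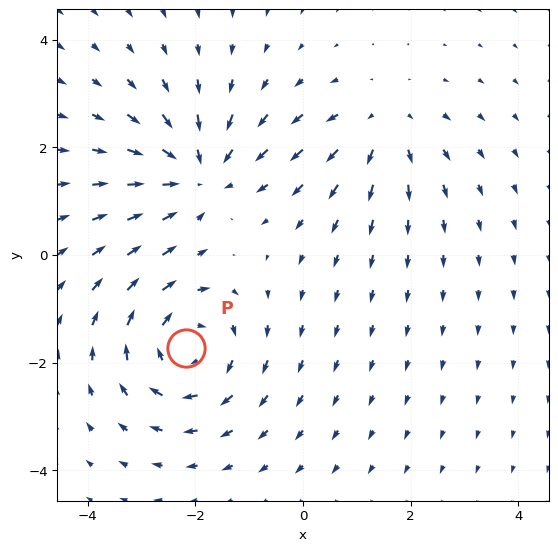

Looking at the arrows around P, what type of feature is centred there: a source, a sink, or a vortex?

vortex

At P (-2.2, -1.7) the arrows circulate clockwise. Divergence ≈0, curl about -4 — near-zero divergence with nonzero curl is a vortex.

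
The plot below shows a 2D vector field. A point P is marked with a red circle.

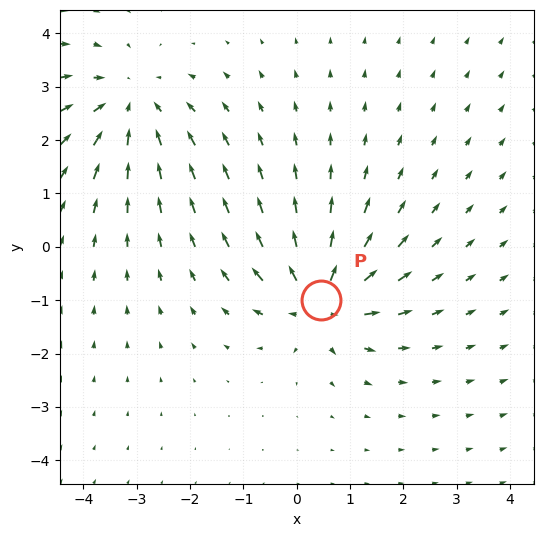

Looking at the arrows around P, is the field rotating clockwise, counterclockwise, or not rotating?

Near P at (0.4, -1.0) the arrows show no circulation. The curl there is ≈0.

not rotating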